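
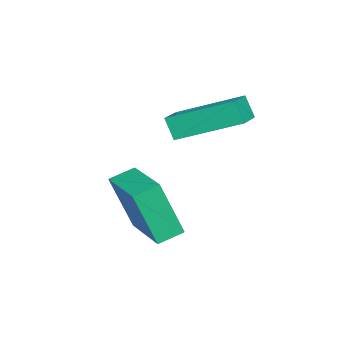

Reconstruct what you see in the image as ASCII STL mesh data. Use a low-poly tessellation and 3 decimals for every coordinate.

solid 
facet normal -0.281 -0.420 0.863
outer loop
vertex 1.166 1.513 0.913
vertex 0.219 1.569 0.632
vertex 1.317 -0.425 0.018
endloop
endfacet
facet normal 0.957 -0.056 0.283
outer loop
vertex 1.541 -0.089 -0.672
vertex 1.166 1.513 0.913
vertex 1.317 -0.425 0.018
endloop
endfacet
facet normal -0.281 -0.420 0.863
outer loop
vertex 1.317 -0.425 0.018
vertex 0.219 1.569 0.632
vertex 0.369 -0.369 -0.263
endloop
endfacet
facet normal 0.070 -0.906 -0.418
outer loop
vertex 0.369 -0.369 -0.263
vertex 1.541 -0.089 -0.672
vertex 1.317 -0.425 0.018
endloop
endfacet
facet normal -0.071 0.906 0.418
outer loop
vertex 1.166 1.513 0.913
vertex 0.443 1.905 -0.058
vertex 0.219 1.569 0.632
endloop
endfacet
facet normal 0.957 -0.057 0.284
outer loop
vertex 1.391 1.849 0.223
vertex 1.166 1.513 0.913
vertex 1.541 -0.089 -0.672
endloop
endfacet
facet normal -0.070 0.906 0.418
outer loop
vertex 1.391 1.849 0.223
vertex 0.443 1.905 -0.058
vertex 1.166 1.513 0.913
endloop
endfacet
facet normal -0.957 0.057 -0.283
outer loop
vertex 0.219 1.569 0.632
vertex 0.443 1.905 -0.058
vertex 0.369 -0.369 -0.263
endloop
endfacet
facet normal 0.070 -0.906 -0.418
outer loop
vertex 0.594 -0.033 -0.953
vertex 1.541 -0.089 -0.672
vertex 0.369 -0.369 -0.263
endloop
endfacet
facet normal -0.957 0.057 -0.284
outer loop
vertex 0.369 -0.369 -0.263
vertex 0.443 1.905 -0.058
vertex 0.594 -0.033 -0.953
endloop
endfacet
facet normal 0.281 0.420 -0.863
outer loop
vertex 0.594 -0.033 -0.953
vertex 1.391 1.849 0.223
vertex 1.541 -0.089 -0.672
endloop
endfacet
facet normal 0.281 0.420 -0.863
outer loop
vertex 0.443 1.905 -0.058
vertex 1.391 1.849 0.223
vertex 0.594 -0.033 -0.953
endloop
endfacet
facet normal -0.762 -0.616 -0.202
outer loop
vertex 2.647 -1.628 -1.844
vertex 2.11 -1.042 -1.606
vertex 2.583 -0.958 -3.642
endloop
endfacet
facet normal 0.647 -0.707 -0.286
outer loop
vertex 3.97 0.162 -3.274
vertex 2.647 -1.628 -1.844
vertex 2.583 -0.958 -3.642
endloop
endfacet
facet normal -0.762 -0.615 -0.202
outer loop
vertex 2.583 -0.958 -3.642
vertex 2.11 -1.042 -1.606
vertex 2.046 -0.371 -3.404
endloop
endfacet
facet normal -0.033 0.349 -0.936
outer loop
vertex 2.046 -0.371 -3.404
vertex 3.97 0.162 -3.274
vertex 2.583 -0.958 -3.642
endloop
endfacet
facet normal 0.034 -0.349 0.936
outer loop
vertex 2.647 -1.628 -1.844
vertex 3.497 0.078 -1.238
vertex 2.11 -1.042 -1.606
endloop
endfacet
facet normal 0.646 -0.707 -0.287
outer loop
vertex 4.034 -0.509 -1.476
vertex 2.647 -1.628 -1.844
vertex 3.97 0.162 -3.274
endloop
endfacet
facet normal 0.033 -0.349 0.936
outer loop
vertex 4.034 -0.509 -1.476
vertex 3.497 0.078 -1.238
vertex 2.647 -1.628 -1.844
endloop
endfacet
facet normal -0.647 0.707 0.287
outer loop
vertex 2.11 -1.042 -1.606
vertex 3.497 0.078 -1.238
vertex 2.046 -0.371 -3.404
endloop
endfacet
facet normal -0.034 0.350 -0.936
outer loop
vertex 3.433 0.748 -3.036
vertex 3.97 0.162 -3.274
vertex 2.046 -0.371 -3.404
endloop
endfacet
facet normal -0.646 0.707 0.286
outer loop
vertex 2.046 -0.371 -3.404
vertex 3.497 0.078 -1.238
vertex 3.433 0.748 -3.036
endloop
endfacet
facet normal 0.762 0.616 0.203
outer loop
vertex 3.433 0.748 -3.036
vertex 4.034 -0.509 -1.476
vertex 3.97 0.162 -3.274
endloop
endfacet
facet normal 0.762 0.615 0.202
outer loop
vertex 3.497 0.078 -1.238
vertex 4.034 -0.509 -1.476
vertex 3.433 0.748 -3.036
endloop
endfacet

endsolid


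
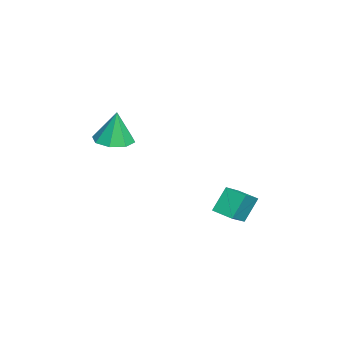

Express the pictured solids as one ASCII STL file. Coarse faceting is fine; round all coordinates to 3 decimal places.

solid 
facet normal -0.008 -0.096 -0.995
outer loop
vertex 0.639 -2.101 0.952
vertex -0.016 -2.685 1.014
vertex 0.032 -1.81 0.929
endloop
endfacet
facet normal 0.388 0.840 0.380
outer loop
vertex 0.639 -2.101 0.952
vertex 0.032 -1.81 0.929
vertex -0.004 -2.535 2.566
endloop
endfacet
facet normal -0.009 -0.096 -0.995
outer loop
vertex 0.032 -1.81 0.929
vertex -0.016 -2.685 1.014
vertex -0.603 -2.031 0.956
endloop
endfacet
facet normal -0.289 0.878 0.382
outer loop
vertex 0.032 -1.81 0.929
vertex -0.603 -2.031 0.956
vertex -0.004 -2.535 2.566
endloop
endfacet
facet normal -0.008 -0.095 -0.995
outer loop
vertex -0.603 -2.031 0.956
vertex -0.016 -2.685 1.014
vertex -0.895 -2.635 1.016
endloop
endfacet
facet normal -0.795 0.427 0.430
outer loop
vertex -0.603 -2.031 0.956
vertex -0.895 -2.635 1.016
vertex -0.004 -2.535 2.566
endloop
endfacet
facet normal -0.008 -0.095 -0.995
outer loop
vertex -0.895 -2.635 1.016
vertex -0.016 -2.685 1.014
vertex -0.672 -3.268 1.075
endloop
endfacet
facet normal -0.833 -0.247 0.495
outer loop
vertex -0.895 -2.635 1.016
vertex -0.672 -3.268 1.075
vertex -0.004 -2.535 2.566
endloop
endfacet
facet normal -0.008 -0.095 -0.995
outer loop
vertex -0.672 -3.268 1.075
vertex -0.016 -2.685 1.014
vertex -0.065 -3.559 1.098
endloop
endfacet
facet normal -0.380 -0.751 0.540
outer loop
vertex -0.672 -3.268 1.075
vertex -0.065 -3.559 1.098
vertex -0.004 -2.535 2.566
endloop
endfacet
facet normal -0.009 -0.095 -0.995
outer loop
vertex -0.065 -3.559 1.098
vertex -0.016 -2.685 1.014
vertex 0.57 -3.338 1.071
endloop
endfacet
facet normal 0.297 -0.789 0.538
outer loop
vertex -0.065 -3.559 1.098
vertex 0.57 -3.338 1.071
vertex -0.004 -2.535 2.566
endloop
endfacet
facet normal -0.009 -0.095 -0.995
outer loop
vertex 0.57 -3.338 1.071
vertex -0.016 -2.685 1.014
vertex 0.862 -2.734 1.011
endloop
endfacet
facet normal 0.803 -0.339 0.490
outer loop
vertex 0.57 -3.338 1.071
vertex 0.862 -2.734 1.011
vertex -0.004 -2.535 2.566
endloop
endfacet
facet normal -0.009 -0.096 -0.995
outer loop
vertex 0.862 -2.734 1.011
vertex -0.016 -2.685 1.014
vertex 0.639 -2.101 0.952
endloop
endfacet
facet normal 0.841 0.336 0.425
outer loop
vertex 0.862 -2.734 1.011
vertex 0.639 -2.101 0.952
vertex -0.004 -2.535 2.566
endloop
endfacet
facet normal -0.407 0.389 0.826
outer loop
vertex -1.618 1.744 -2.341
vertex -1.099 2.609 -2.493
vertex -2.566 2.194 -3.02
endloop
endfacet
facet normal -0.509 -0.847 0.150
outer loop
vertex -2.021 1.671 -4.127
vertex -1.618 1.744 -2.341
vertex -2.566 2.194 -3.02
endloop
endfacet
facet normal -0.407 0.390 0.826
outer loop
vertex -2.566 2.194 -3.02
vertex -1.099 2.609 -2.493
vertex -2.047 3.058 -3.172
endloop
endfacet
facet normal -0.758 0.360 -0.543
outer loop
vertex -2.047 3.058 -3.172
vertex -2.021 1.671 -4.127
vertex -2.566 2.194 -3.02
endloop
endfacet
facet normal 0.759 -0.360 0.543
outer loop
vertex -1.618 1.744 -2.341
vertex -0.554 2.086 -3.6
vertex -1.099 2.609 -2.493
endloop
endfacet
facet normal -0.509 -0.848 0.149
outer loop
vertex -1.073 1.222 -3.448
vertex -1.618 1.744 -2.341
vertex -2.021 1.671 -4.127
endloop
endfacet
facet normal 0.758 -0.360 0.543
outer loop
vertex -1.073 1.222 -3.448
vertex -0.554 2.086 -3.6
vertex -1.618 1.744 -2.341
endloop
endfacet
facet normal 0.509 0.848 -0.150
outer loop
vertex -1.099 2.609 -2.493
vertex -0.554 2.086 -3.6
vertex -2.047 3.058 -3.172
endloop
endfacet
facet normal -0.759 0.360 -0.543
outer loop
vertex -1.502 2.536 -4.279
vertex -2.021 1.671 -4.127
vertex -2.047 3.058 -3.172
endloop
endfacet
facet normal 0.509 0.848 -0.149
outer loop
vertex -2.047 3.058 -3.172
vertex -0.554 2.086 -3.6
vertex -1.502 2.536 -4.279
endloop
endfacet
facet normal 0.407 -0.389 -0.826
outer loop
vertex -1.502 2.536 -4.279
vertex -1.073 1.222 -3.448
vertex -2.021 1.671 -4.127
endloop
endfacet
facet normal 0.407 -0.390 -0.826
outer loop
vertex -0.554 2.086 -3.6
vertex -1.073 1.222 -3.448
vertex -1.502 2.536 -4.279
endloop
endfacet

endsolid


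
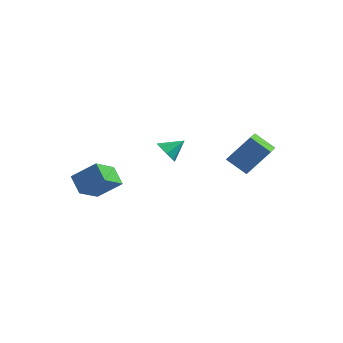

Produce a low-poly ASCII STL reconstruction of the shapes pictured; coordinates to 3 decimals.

solid 
facet normal -0.608 -0.594 -0.526
outer loop
vertex -1.327 2.144 -0.804
vertex -1.886 2.173 -0.191
vertex -1.738 2.624 -0.871
endloop
endfacet
facet normal 0.699 0.532 -0.479
outer loop
vertex -1.327 2.144 -0.804
vertex -1.738 2.624 -0.871
vertex -1.054 2.987 0.531
endloop
endfacet
facet normal -0.607 -0.595 -0.527
outer loop
vertex -1.738 2.624 -0.871
vertex -1.886 2.173 -0.191
vertex -2.236 2.839 -0.54
endloop
endfacet
facet normal 0.182 0.927 -0.329
outer loop
vertex -1.738 2.624 -0.871
vertex -2.236 2.839 -0.54
vertex -1.054 2.987 0.531
endloop
endfacet
facet normal -0.607 -0.595 -0.526
outer loop
vertex -2.236 2.839 -0.54
vertex -1.886 2.173 -0.191
vertex -2.529 2.664 -0.004
endloop
endfacet
facet normal -0.267 0.950 0.164
outer loop
vertex -2.236 2.839 -0.54
vertex -2.529 2.664 -0.004
vertex -1.054 2.987 0.531
endloop
endfacet
facet normal -0.608 -0.595 -0.526
outer loop
vertex -2.529 2.664 -0.004
vertex -1.886 2.173 -0.191
vertex -2.445 2.201 0.423
endloop
endfacet
facet normal -0.387 0.586 0.712
outer loop
vertex -2.529 2.664 -0.004
vertex -2.445 2.201 0.423
vertex -1.054 2.987 0.531
endloop
endfacet
facet normal -0.608 -0.594 -0.527
outer loop
vertex -2.445 2.201 0.423
vertex -1.886 2.173 -0.191
vertex -2.034 1.721 0.49
endloop
endfacet
facet normal -0.105 0.049 0.993
outer loop
vertex -2.445 2.201 0.423
vertex -2.034 1.721 0.49
vertex -1.054 2.987 0.531
endloop
endfacet
facet normal -0.608 -0.594 -0.527
outer loop
vertex -2.034 1.721 0.49
vertex -1.886 2.173 -0.191
vertex -1.537 1.506 0.159
endloop
endfacet
facet normal 0.412 -0.346 0.843
outer loop
vertex -2.034 1.721 0.49
vertex -1.537 1.506 0.159
vertex -1.054 2.987 0.531
endloop
endfacet
facet normal -0.608 -0.594 -0.526
outer loop
vertex -1.537 1.506 0.159
vertex -1.886 2.173 -0.191
vertex -1.244 1.681 -0.377
endloop
endfacet
facet normal 0.861 -0.369 0.350
outer loop
vertex -1.537 1.506 0.159
vertex -1.244 1.681 -0.377
vertex -1.054 2.987 0.531
endloop
endfacet
facet normal -0.608 -0.594 -0.526
outer loop
vertex -1.244 1.681 -0.377
vertex -1.886 2.173 -0.191
vertex -1.327 2.144 -0.804
endloop
endfacet
facet normal 0.980 -0.006 -0.197
outer loop
vertex -1.244 1.681 -0.377
vertex -1.327 2.144 -0.804
vertex -1.054 2.987 0.531
endloop
endfacet
facet normal -0.534 -0.406 -0.742
outer loop
vertex 1.72 2.294 -0.037
vertex 1.377 4.17 -0.816
vertex 2.997 2.174 -0.89
endloop
endfacet
facet normal 0.167 -0.911 0.378
outer loop
vertex 4.123 3.03 0.676
vertex 1.72 2.294 -0.037
vertex 2.997 2.174 -0.89
endloop
endfacet
facet normal -0.534 -0.406 -0.742
outer loop
vertex 2.997 2.174 -0.89
vertex 1.377 4.17 -0.816
vertex 2.653 4.05 -1.668
endloop
endfacet
facet normal 0.829 -0.078 -0.554
outer loop
vertex 2.653 4.05 -1.668
vertex 4.123 3.03 0.676
vertex 2.997 2.174 -0.89
endloop
endfacet
facet normal -0.829 0.078 0.553
outer loop
vertex 1.72 2.294 -0.037
vertex 2.503 5.026 0.75
vertex 1.377 4.17 -0.816
endloop
endfacet
facet normal 0.167 -0.911 0.378
outer loop
vertex 2.847 3.15 1.528
vertex 1.72 2.294 -0.037
vertex 4.123 3.03 0.676
endloop
endfacet
facet normal -0.829 0.078 0.554
outer loop
vertex 2.847 3.15 1.528
vertex 2.503 5.026 0.75
vertex 1.72 2.294 -0.037
endloop
endfacet
facet normal -0.167 0.911 -0.378
outer loop
vertex 1.377 4.17 -0.816
vertex 2.503 5.026 0.75
vertex 2.653 4.05 -1.668
endloop
endfacet
facet normal 0.829 -0.078 -0.554
outer loop
vertex 3.78 4.906 -0.103
vertex 4.123 3.03 0.676
vertex 2.653 4.05 -1.668
endloop
endfacet
facet normal -0.167 0.911 -0.378
outer loop
vertex 2.653 4.05 -1.668
vertex 2.503 5.026 0.75
vertex 3.78 4.906 -0.103
endloop
endfacet
facet normal 0.534 0.406 0.742
outer loop
vertex 3.78 4.906 -0.103
vertex 2.847 3.15 1.528
vertex 4.123 3.03 0.676
endloop
endfacet
facet normal 0.534 0.406 0.742
outer loop
vertex 2.503 5.026 0.75
vertex 2.847 3.15 1.528
vertex 3.78 4.906 -0.103
endloop
endfacet
facet normal -0.751 -0.239 -0.616
outer loop
vertex -4.441 -4.228 -0.355
vertex -5.27 -3.479 0.366
vertex -4.028 -2.725 -1.442
endloop
endfacet
facet normal 0.623 -0.564 -0.543
outer loop
vertex -2.69 -2.301 -0.346
vertex -4.441 -4.228 -0.355
vertex -4.028 -2.725 -1.442
endloop
endfacet
facet normal -0.752 -0.238 -0.615
outer loop
vertex -4.028 -2.725 -1.442
vertex -5.27 -3.479 0.366
vertex -4.856 -1.976 -0.72
endloop
endfacet
facet normal 0.217 0.791 -0.572
outer loop
vertex -4.856 -1.976 -0.72
vertex -2.69 -2.301 -0.346
vertex -4.028 -2.725 -1.442
endloop
endfacet
facet normal -0.218 -0.791 0.572
outer loop
vertex -4.441 -4.228 -0.355
vertex -3.932 -3.055 1.462
vertex -5.27 -3.479 0.366
endloop
endfacet
facet normal 0.623 -0.564 -0.542
outer loop
vertex -3.104 -3.804 0.74
vertex -4.441 -4.228 -0.355
vertex -2.69 -2.301 -0.346
endloop
endfacet
facet normal -0.217 -0.791 0.572
outer loop
vertex -3.104 -3.804 0.74
vertex -3.932 -3.055 1.462
vertex -4.441 -4.228 -0.355
endloop
endfacet
facet normal -0.623 0.564 0.542
outer loop
vertex -5.27 -3.479 0.366
vertex -3.932 -3.055 1.462
vertex -4.856 -1.976 -0.72
endloop
endfacet
facet normal 0.217 0.791 -0.572
outer loop
vertex -3.519 -1.552 0.375
vertex -2.69 -2.301 -0.346
vertex -4.856 -1.976 -0.72
endloop
endfacet
facet normal -0.623 0.564 0.542
outer loop
vertex -4.856 -1.976 -0.72
vertex -3.932 -3.055 1.462
vertex -3.519 -1.552 0.375
endloop
endfacet
facet normal 0.751 0.238 0.616
outer loop
vertex -3.519 -1.552 0.375
vertex -3.104 -3.804 0.74
vertex -2.69 -2.301 -0.346
endloop
endfacet
facet normal 0.752 0.238 0.615
outer loop
vertex -3.932 -3.055 1.462
vertex -3.104 -3.804 0.74
vertex -3.519 -1.552 0.375
endloop
endfacet

endsolid


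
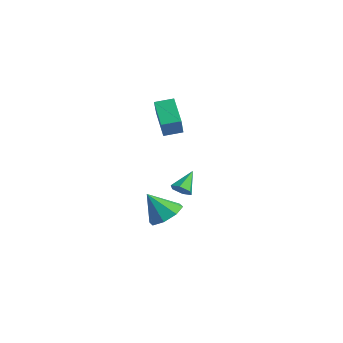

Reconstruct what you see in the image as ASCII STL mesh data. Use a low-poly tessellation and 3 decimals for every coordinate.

solid 
facet normal 0.476 0.349 -0.807
outer loop
vertex 1.396 -0.262 -4.252
vertex 0.644 0.52 -4.358
vertex 1.596 0.432 -3.834
endloop
endfacet
facet normal 0.501 -0.548 0.670
outer loop
vertex 1.396 -0.262 -4.252
vertex 1.596 0.432 -3.834
vertex -0.204 -0.1 -2.922
endloop
endfacet
facet normal 0.477 0.348 -0.807
outer loop
vertex 1.596 0.432 -3.834
vertex 0.644 0.52 -4.358
vertex 1.238 1.178 -3.724
endloop
endfacet
facet normal 0.433 0.075 0.898
outer loop
vertex 1.596 0.432 -3.834
vertex 1.238 1.178 -3.724
vertex -0.204 -0.1 -2.922
endloop
endfacet
facet normal 0.477 0.348 -0.807
outer loop
vertex 1.238 1.178 -3.724
vertex 0.644 0.52 -4.358
vertex 0.533 1.538 -3.985
endloop
endfacet
facet normal -0.026 0.552 0.833
outer loop
vertex 1.238 1.178 -3.724
vertex 0.533 1.538 -3.985
vertex -0.204 -0.1 -2.922
endloop
endfacet
facet normal 0.477 0.348 -0.807
outer loop
vertex 0.533 1.538 -3.985
vertex 0.644 0.52 -4.358
vertex -0.108 1.302 -4.465
endloop
endfacet
facet normal -0.607 0.606 0.513
outer loop
vertex 0.533 1.538 -3.985
vertex -0.108 1.302 -4.465
vertex -0.204 -0.1 -2.922
endloop
endfacet
facet normal 0.477 0.349 -0.806
outer loop
vertex -0.108 1.302 -4.465
vertex 0.644 0.52 -4.358
vertex -0.307 0.608 -4.883
endloop
endfacet
facet normal -0.971 0.203 0.124
outer loop
vertex -0.108 1.302 -4.465
vertex -0.307 0.608 -4.883
vertex -0.204 -0.1 -2.922
endloop
endfacet
facet normal 0.478 0.348 -0.807
outer loop
vertex -0.307 0.608 -4.883
vertex 0.644 0.52 -4.358
vertex 0.05 -0.138 -4.993
endloop
endfacet
facet normal -0.903 -0.417 -0.103
outer loop
vertex -0.307 0.608 -4.883
vertex 0.05 -0.138 -4.993
vertex -0.204 -0.1 -2.922
endloop
endfacet
facet normal 0.476 0.349 -0.807
outer loop
vertex 0.05 -0.138 -4.993
vertex 0.644 0.52 -4.358
vertex 0.756 -0.498 -4.732
endloop
endfacet
facet normal -0.443 -0.896 -0.038
outer loop
vertex 0.05 -0.138 -4.993
vertex 0.756 -0.498 -4.732
vertex -0.204 -0.1 -2.922
endloop
endfacet
facet normal 0.477 0.349 -0.807
outer loop
vertex 0.756 -0.498 -4.732
vertex 0.644 0.52 -4.358
vertex 1.396 -0.262 -4.252
endloop
endfacet
facet normal 0.138 -0.949 0.282
outer loop
vertex 0.756 -0.498 -4.732
vertex 1.396 -0.262 -4.252
vertex -0.204 -0.1 -2.922
endloop
endfacet
facet normal -0.368 0.399 -0.840
outer loop
vertex -1.175 1.367 2.284
vertex -0.625 2.266 2.47
vertex 0.182 0.724 1.385
endloop
endfacet
facet normal -0.513 -0.840 -0.174
outer loop
vertex 0.745 0.114 2.67
vertex -1.175 1.367 2.284
vertex 0.182 0.724 1.385
endloop
endfacet
facet normal -0.368 0.399 -0.840
outer loop
vertex 0.182 0.724 1.385
vertex -0.625 2.266 2.47
vertex 0.731 1.623 1.571
endloop
endfacet
facet normal 0.775 -0.367 -0.514
outer loop
vertex 0.731 1.623 1.571
vertex 0.745 0.114 2.67
vertex 0.182 0.724 1.385
endloop
endfacet
facet normal -0.775 0.368 0.514
outer loop
vertex -1.175 1.367 2.284
vertex -0.062 1.656 3.755
vertex -0.625 2.266 2.47
endloop
endfacet
facet normal -0.514 -0.840 -0.174
outer loop
vertex -0.611 0.757 3.569
vertex -1.175 1.367 2.284
vertex 0.745 0.114 2.67
endloop
endfacet
facet normal -0.775 0.367 0.514
outer loop
vertex -0.611 0.757 3.569
vertex -0.062 1.656 3.755
vertex -1.175 1.367 2.284
endloop
endfacet
facet normal 0.514 0.840 0.174
outer loop
vertex -0.625 2.266 2.47
vertex -0.062 1.656 3.755
vertex 0.731 1.623 1.571
endloop
endfacet
facet normal 0.775 -0.368 -0.515
outer loop
vertex 1.295 1.013 2.856
vertex 0.745 0.114 2.67
vertex 0.731 1.623 1.571
endloop
endfacet
facet normal 0.513 0.840 0.174
outer loop
vertex 0.731 1.623 1.571
vertex -0.062 1.656 3.755
vertex 1.295 1.013 2.856
endloop
endfacet
facet normal 0.368 -0.399 0.840
outer loop
vertex 1.295 1.013 2.856
vertex -0.611 0.757 3.569
vertex 0.745 0.114 2.67
endloop
endfacet
facet normal 0.368 -0.398 0.840
outer loop
vertex -0.062 1.656 3.755
vertex -0.611 0.757 3.569
vertex 1.295 1.013 2.856
endloop
endfacet
facet normal 0.263 -0.768 -0.584
outer loop
vertex 2.946 -0.493 -0.719
vertex 2.71 -0.193 -1.22
vertex 3.313 -0.109 -1.059
endloop
endfacet
facet normal 0.626 0.088 0.775
outer loop
vertex 2.946 -0.493 -0.719
vertex 3.313 -0.109 -1.059
vertex 2.33 0.913 -0.38
endloop
endfacet
facet normal 0.263 -0.768 -0.584
outer loop
vertex 3.313 -0.109 -1.059
vertex 2.71 -0.193 -1.22
vertex 3.076 0.191 -1.56
endloop
endfacet
facet normal 0.737 0.673 0.054
outer loop
vertex 3.313 -0.109 -1.059
vertex 3.076 0.191 -1.56
vertex 2.33 0.913 -0.38
endloop
endfacet
facet normal 0.264 -0.768 -0.583
outer loop
vertex 3.076 0.191 -1.56
vertex 2.71 -0.193 -1.22
vertex 2.473 0.106 -1.721
endloop
endfacet
facet normal 0.016 0.857 -0.514
outer loop
vertex 3.076 0.191 -1.56
vertex 2.473 0.106 -1.721
vertex 2.33 0.913 -0.38
endloop
endfacet
facet normal 0.264 -0.768 -0.583
outer loop
vertex 2.473 0.106 -1.721
vertex 2.71 -0.193 -1.22
vertex 2.107 -0.277 -1.382
endloop
endfacet
facet normal -0.813 0.457 -0.362
outer loop
vertex 2.473 0.106 -1.721
vertex 2.107 -0.277 -1.382
vertex 2.33 0.913 -0.38
endloop
endfacet
facet normal 0.264 -0.768 -0.583
outer loop
vertex 2.107 -0.277 -1.382
vertex 2.71 -0.193 -1.22
vertex 2.343 -0.577 -0.88
endloop
endfacet
facet normal -0.925 -0.128 0.358
outer loop
vertex 2.107 -0.277 -1.382
vertex 2.343 -0.577 -0.88
vertex 2.33 0.913 -0.38
endloop
endfacet
facet normal 0.263 -0.768 -0.584
outer loop
vertex 2.343 -0.577 -0.88
vertex 2.71 -0.193 -1.22
vertex 2.946 -0.493 -0.719
endloop
endfacet
facet normal -0.204 -0.313 0.928
outer loop
vertex 2.343 -0.577 -0.88
vertex 2.946 -0.493 -0.719
vertex 2.33 0.913 -0.38
endloop
endfacet

endsolid


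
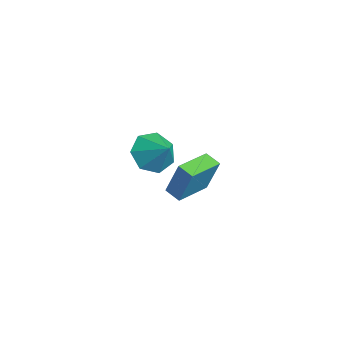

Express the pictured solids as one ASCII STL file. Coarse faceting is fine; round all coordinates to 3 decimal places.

solid 
facet normal -0.740 -0.281 -0.611
outer loop
vertex 3.937 -1.769 2.53
vertex 3.263 -1.823 3.372
vertex 3.472 -0.98 2.73
endloop
endfacet
facet normal 0.799 0.539 -0.268
outer loop
vertex 3.937 -1.769 2.53
vertex 3.472 -0.98 2.73
vertex 4.277 -1.437 4.208
endloop
endfacet
facet normal -0.740 -0.282 -0.611
outer loop
vertex 3.472 -0.98 2.73
vertex 3.263 -1.823 3.372
vertex 2.85 -0.826 3.413
endloop
endfacet
facet normal 0.343 0.934 0.102
outer loop
vertex 3.472 -0.98 2.73
vertex 2.85 -0.826 3.413
vertex 4.277 -1.437 4.208
endloop
endfacet
facet normal -0.740 -0.281 -0.611
outer loop
vertex 2.85 -0.826 3.413
vertex 3.263 -1.823 3.372
vertex 2.538 -1.422 4.065
endloop
endfacet
facet normal -0.048 0.749 0.661
outer loop
vertex 2.85 -0.826 3.413
vertex 2.538 -1.422 4.065
vertex 4.277 -1.437 4.208
endloop
endfacet
facet normal -0.740 -0.282 -0.611
outer loop
vertex 2.538 -1.422 4.065
vertex 3.263 -1.823 3.372
vertex 2.773 -2.32 4.195
endloop
endfacet
facet normal -0.080 0.122 0.989
outer loop
vertex 2.538 -1.422 4.065
vertex 2.773 -2.32 4.195
vertex 4.277 -1.437 4.208
endloop
endfacet
facet normal -0.740 -0.281 -0.611
outer loop
vertex 2.773 -2.32 4.195
vertex 3.263 -1.823 3.372
vertex 3.376 -2.844 3.705
endloop
endfacet
facet normal 0.270 -0.473 0.839
outer loop
vertex 2.773 -2.32 4.195
vertex 3.376 -2.844 3.705
vertex 4.277 -1.437 4.208
endloop
endfacet
facet normal -0.740 -0.281 -0.611
outer loop
vertex 3.376 -2.844 3.705
vertex 3.263 -1.823 3.372
vertex 3.894 -2.598 2.964
endloop
endfacet
facet normal 0.741 -0.590 0.322
outer loop
vertex 3.376 -2.844 3.705
vertex 3.894 -2.598 2.964
vertex 4.277 -1.437 4.208
endloop
endfacet
facet normal -0.740 -0.281 -0.611
outer loop
vertex 3.894 -2.598 2.964
vertex 3.263 -1.823 3.372
vertex 3.937 -1.769 2.53
endloop
endfacet
facet normal 0.975 -0.140 -0.170
outer loop
vertex 3.894 -2.598 2.964
vertex 3.937 -1.769 2.53
vertex 4.277 -1.437 4.208
endloop
endfacet
facet normal -0.509 0.857 -0.077
outer loop
vertex -1.834 2.292 -0.937
vertex -1.099 2.702 -1.228
vertex -2.323 1.832 -2.821
endloop
endfacet
facet normal -0.825 -0.461 0.327
outer loop
vertex -1.341 0.178 -2.672
vertex -1.834 2.292 -0.937
vertex -2.323 1.832 -2.821
endloop
endfacet
facet normal -0.509 0.857 -0.077
outer loop
vertex -2.323 1.832 -2.821
vertex -1.099 2.702 -1.228
vertex -1.589 2.242 -3.112
endloop
endfacet
facet normal -0.245 -0.230 -0.942
outer loop
vertex -1.589 2.242 -3.112
vertex -1.341 0.178 -2.672
vertex -2.323 1.832 -2.821
endloop
endfacet
facet normal 0.245 0.230 0.942
outer loop
vertex -1.834 2.292 -0.937
vertex -0.117 1.048 -1.079
vertex -1.099 2.702 -1.228
endloop
endfacet
facet normal -0.825 -0.461 0.327
outer loop
vertex -0.851 0.638 -0.788
vertex -1.834 2.292 -0.937
vertex -1.341 0.178 -2.672
endloop
endfacet
facet normal 0.245 0.230 0.942
outer loop
vertex -0.851 0.638 -0.788
vertex -0.117 1.048 -1.079
vertex -1.834 2.292 -0.937
endloop
endfacet
facet normal 0.825 0.460 -0.327
outer loop
vertex -1.099 2.702 -1.228
vertex -0.117 1.048 -1.079
vertex -1.589 2.242 -3.112
endloop
endfacet
facet normal -0.245 -0.230 -0.942
outer loop
vertex -0.606 0.588 -2.963
vertex -1.341 0.178 -2.672
vertex -1.589 2.242 -3.112
endloop
endfacet
facet normal 0.825 0.461 -0.327
outer loop
vertex -1.589 2.242 -3.112
vertex -0.117 1.048 -1.079
vertex -0.606 0.588 -2.963
endloop
endfacet
facet normal 0.509 -0.857 0.077
outer loop
vertex -0.606 0.588 -2.963
vertex -0.851 0.638 -0.788
vertex -1.341 0.178 -2.672
endloop
endfacet
facet normal 0.509 -0.857 0.077
outer loop
vertex -0.117 1.048 -1.079
vertex -0.851 0.638 -0.788
vertex -0.606 0.588 -2.963
endloop
endfacet

endsolid


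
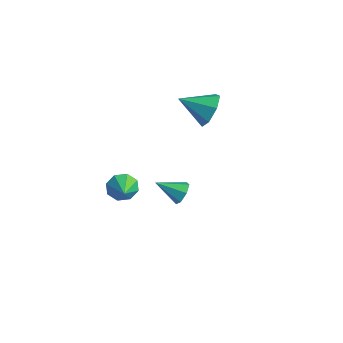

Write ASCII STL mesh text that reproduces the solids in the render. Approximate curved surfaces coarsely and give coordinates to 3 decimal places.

solid 
facet normal 0.633 0.643 -0.432
outer loop
vertex 1.241 4.219 2.418
vertex 0.631 4.378 1.762
vertex 0.735 4.81 2.556
endloop
endfacet
facet normal 0.083 -0.159 0.984
outer loop
vertex 1.241 4.219 2.418
vertex 0.735 4.81 2.556
vertex -0.331 3.402 2.418
endloop
endfacet
facet normal 0.633 0.642 -0.432
outer loop
vertex 0.735 4.81 2.556
vertex 0.631 4.378 1.762
vertex 0.151 5.076 2.096
endloop
endfacet
facet normal -0.502 0.301 0.811
outer loop
vertex 0.735 4.81 2.556
vertex 0.151 5.076 2.096
vertex -0.331 3.402 2.418
endloop
endfacet
facet normal 0.633 0.642 -0.433
outer loop
vertex 0.151 5.076 2.096
vertex 0.631 4.378 1.762
vertex -0.072 4.816 1.384
endloop
endfacet
facet normal -0.935 0.304 0.182
outer loop
vertex 0.151 5.076 2.096
vertex -0.072 4.816 1.384
vertex -0.331 3.402 2.418
endloop
endfacet
facet normal 0.633 0.643 -0.431
outer loop
vertex -0.072 4.816 1.384
vertex 0.631 4.378 1.762
vertex 0.235 4.227 0.956
endloop
endfacet
facet normal -0.890 -0.151 -0.430
outer loop
vertex -0.072 4.816 1.384
vertex 0.235 4.227 0.956
vertex -0.331 3.402 2.418
endloop
endfacet
facet normal 0.633 0.643 -0.431
outer loop
vertex 0.235 4.227 0.956
vertex 0.631 4.378 1.762
vertex 0.84 3.752 1.136
endloop
endfacet
facet normal -0.400 -0.723 -0.563
outer loop
vertex 0.235 4.227 0.956
vertex 0.84 3.752 1.136
vertex -0.331 3.402 2.418
endloop
endfacet
facet normal 0.632 0.643 -0.432
outer loop
vertex 0.84 3.752 1.136
vertex 0.631 4.378 1.762
vertex 1.287 3.749 1.786
endloop
endfacet
facet normal 0.164 -0.979 -0.117
outer loop
vertex 0.84 3.752 1.136
vertex 1.287 3.749 1.786
vertex -0.331 3.402 2.418
endloop
endfacet
facet normal 0.632 0.643 -0.432
outer loop
vertex 1.287 3.749 1.786
vertex 0.631 4.378 1.762
vertex 1.241 4.219 2.418
endloop
endfacet
facet normal 0.379 -0.729 0.570
outer loop
vertex 1.287 3.749 1.786
vertex 1.241 4.219 2.418
vertex -0.331 3.402 2.418
endloop
endfacet
facet normal 0.631 0.616 -0.471
outer loop
vertex 3.765 0.514 0.839
vertex 3.357 0.629 0.443
vertex 3.463 0.903 0.943
endloop
endfacet
facet normal 0.213 -0.095 0.973
outer loop
vertex 3.765 0.514 0.839
vertex 3.463 0.903 0.943
vertex 2.563 -0.149 1.037
endloop
endfacet
facet normal 0.630 0.617 -0.472
outer loop
vertex 3.463 0.903 0.943
vertex 3.357 0.629 0.443
vertex 3.081 1.085 0.671
endloop
endfacet
facet normal -0.392 0.409 0.824
outer loop
vertex 3.463 0.903 0.943
vertex 3.081 1.085 0.671
vertex 2.563 -0.149 1.037
endloop
endfacet
facet normal 0.631 0.617 -0.471
outer loop
vertex 3.081 1.085 0.671
vertex 3.357 0.629 0.443
vertex 2.907 0.924 0.227
endloop
endfacet
facet normal -0.884 0.428 0.191
outer loop
vertex 3.081 1.085 0.671
vertex 2.907 0.924 0.227
vertex 2.563 -0.149 1.037
endloop
endfacet
facet normal 0.631 0.616 -0.472
outer loop
vertex 2.907 0.924 0.227
vertex 3.357 0.629 0.443
vertex 3.072 0.54 -0.054
endloop
endfacet
facet normal -0.891 -0.054 -0.450
outer loop
vertex 2.907 0.924 0.227
vertex 3.072 0.54 -0.054
vertex 2.563 -0.149 1.037
endloop
endfacet
facet normal 0.630 0.617 -0.472
outer loop
vertex 3.072 0.54 -0.054
vertex 3.357 0.629 0.443
vertex 3.452 0.223 0.039
endloop
endfacet
facet normal -0.410 -0.672 -0.616
outer loop
vertex 3.072 0.54 -0.054
vertex 3.452 0.223 0.039
vertex 2.563 -0.149 1.037
endloop
endfacet
facet normal 0.630 0.617 -0.472
outer loop
vertex 3.452 0.223 0.039
vertex 3.357 0.629 0.443
vertex 3.76 0.212 0.436
endloop
endfacet
facet normal 0.199 -0.963 -0.181
outer loop
vertex 3.452 0.223 0.039
vertex 3.76 0.212 0.436
vertex 2.563 -0.149 1.037
endloop
endfacet
facet normal 0.631 0.617 -0.470
outer loop
vertex 3.76 0.212 0.436
vertex 3.357 0.629 0.443
vertex 3.765 0.514 0.839
endloop
endfacet
facet normal 0.476 -0.707 0.524
outer loop
vertex 3.76 0.212 0.436
vertex 3.765 0.514 0.839
vertex 2.563 -0.149 1.037
endloop
endfacet
facet normal -0.758 0.474 -0.449
outer loop
vertex -1.503 1.642 -4.568
vertex -1.93 1.534 -3.961
vertex -1.459 2.071 -4.189
endloop
endfacet
facet normal 0.961 0.122 -0.249
outer loop
vertex -1.503 1.642 -4.568
vertex -1.459 2.071 -4.189
vertex -1.15 1.046 -3.499
endloop
endfacet
facet normal -0.757 0.473 -0.450
outer loop
vertex -1.459 2.071 -4.189
vertex -1.93 1.534 -3.961
vertex -1.691 2.186 -3.677
endloop
endfacet
facet normal 0.848 0.447 0.284
outer loop
vertex -1.459 2.071 -4.189
vertex -1.691 2.186 -3.677
vertex -1.15 1.046 -3.499
endloop
endfacet
facet normal -0.758 0.473 -0.449
outer loop
vertex -1.691 2.186 -3.677
vertex -1.93 1.534 -3.961
vertex -2.063 1.918 -3.331
endloop
endfacet
facet normal 0.486 0.355 0.798
outer loop
vertex -1.691 2.186 -3.677
vertex -2.063 1.918 -3.331
vertex -1.15 1.046 -3.499
endloop
endfacet
facet normal -0.758 0.474 -0.449
outer loop
vertex -2.063 1.918 -3.331
vertex -1.93 1.534 -3.961
vertex -2.357 1.426 -3.354
endloop
endfacet
facet normal 0.088 -0.099 0.991
outer loop
vertex -2.063 1.918 -3.331
vertex -2.357 1.426 -3.354
vertex -1.15 1.046 -3.499
endloop
endfacet
facet normal -0.758 0.474 -0.449
outer loop
vertex -2.357 1.426 -3.354
vertex -1.93 1.534 -3.961
vertex -2.401 0.997 -3.733
endloop
endfacet
facet normal -0.115 -0.651 0.750
outer loop
vertex -2.357 1.426 -3.354
vertex -2.401 0.997 -3.733
vertex -1.15 1.046 -3.499
endloop
endfacet
facet normal -0.757 0.473 -0.450
outer loop
vertex -2.401 0.997 -3.733
vertex -1.93 1.534 -3.961
vertex -2.169 0.882 -4.245
endloop
endfacet
facet normal -0.003 -0.976 0.218
outer loop
vertex -2.401 0.997 -3.733
vertex -2.169 0.882 -4.245
vertex -1.15 1.046 -3.499
endloop
endfacet
facet normal -0.758 0.473 -0.449
outer loop
vertex -2.169 0.882 -4.245
vertex -1.93 1.534 -3.961
vertex -1.797 1.149 -4.591
endloop
endfacet
facet normal 0.359 -0.885 -0.296
outer loop
vertex -2.169 0.882 -4.245
vertex -1.797 1.149 -4.591
vertex -1.15 1.046 -3.499
endloop
endfacet
facet normal -0.758 0.473 -0.449
outer loop
vertex -1.797 1.149 -4.591
vertex -1.93 1.534 -3.961
vertex -1.503 1.642 -4.568
endloop
endfacet
facet normal 0.759 -0.430 -0.490
outer loop
vertex -1.797 1.149 -4.591
vertex -1.503 1.642 -4.568
vertex -1.15 1.046 -3.499
endloop
endfacet

endsolid


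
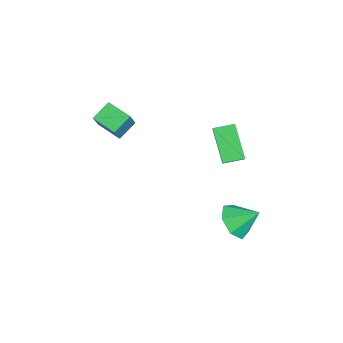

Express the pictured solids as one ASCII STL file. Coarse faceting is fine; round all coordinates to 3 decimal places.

solid 
facet normal -0.191 -0.769 -0.611
outer loop
vertex 3.288 2.239 -3.447
vertex 2.815 2.926 -4.164
vertex 3.869 2.617 -4.104
endloop
endfacet
facet normal 0.749 -0.001 0.662
outer loop
vertex 3.288 2.239 -3.447
vertex 3.869 2.617 -4.104
vertex 3.105 4.094 -3.236
endloop
endfacet
facet normal -0.190 -0.768 -0.611
outer loop
vertex 3.869 2.617 -4.104
vertex 2.815 2.926 -4.164
vertex 3.657 3.228 -4.806
endloop
endfacet
facet normal 0.905 0.416 0.089
outer loop
vertex 3.869 2.617 -4.104
vertex 3.657 3.228 -4.806
vertex 3.105 4.094 -3.236
endloop
endfacet
facet normal -0.190 -0.769 -0.611
outer loop
vertex 3.657 3.228 -4.806
vertex 2.815 2.926 -4.164
vertex 2.811 3.611 -5.025
endloop
endfacet
facet normal 0.457 0.837 -0.301
outer loop
vertex 3.657 3.228 -4.806
vertex 2.811 3.611 -5.025
vertex 3.105 4.094 -3.236
endloop
endfacet
facet normal -0.190 -0.769 -0.611
outer loop
vertex 2.811 3.611 -5.025
vertex 2.815 2.926 -4.164
vertex 1.968 3.479 -4.596
endloop
endfacet
facet normal -0.256 0.943 -0.213
outer loop
vertex 2.811 3.611 -5.025
vertex 1.968 3.479 -4.596
vertex 3.105 4.094 -3.236
endloop
endfacet
facet normal -0.190 -0.768 -0.611
outer loop
vertex 1.968 3.479 -4.596
vertex 2.815 2.926 -4.164
vertex 1.764 2.93 -3.842
endloop
endfacet
facet normal -0.699 0.655 0.288
outer loop
vertex 1.968 3.479 -4.596
vertex 1.764 2.93 -3.842
vertex 3.105 4.094 -3.236
endloop
endfacet
facet normal -0.190 -0.768 -0.611
outer loop
vertex 1.764 2.93 -3.842
vertex 2.815 2.926 -4.164
vertex 2.351 2.378 -3.331
endloop
endfacet
facet normal -0.537 0.190 0.822
outer loop
vertex 1.764 2.93 -3.842
vertex 2.351 2.378 -3.331
vertex 3.105 4.094 -3.236
endloop
endfacet
facet normal -0.190 -0.768 -0.611
outer loop
vertex 2.351 2.378 -3.331
vertex 2.815 2.926 -4.164
vertex 3.288 2.239 -3.447
endloop
endfacet
facet normal 0.107 -0.102 0.989
outer loop
vertex 2.351 2.378 -3.331
vertex 3.288 2.239 -3.447
vertex 3.105 4.094 -3.236
endloop
endfacet
facet normal -0.691 -0.192 0.697
outer loop
vertex 0.809 1.928 1.425
vertex 0.693 3.017 1.61
vertex 0.23 1.963 0.86
endloop
endfacet
facet normal 0.104 -0.980 -0.167
outer loop
vertex 1.667 2.363 -0.59
vertex 0.809 1.928 1.425
vertex 0.23 1.963 0.86
endloop
endfacet
facet normal -0.691 -0.192 0.697
outer loop
vertex 0.23 1.963 0.86
vertex 0.693 3.017 1.61
vertex 0.114 3.051 1.045
endloop
endfacet
facet normal -0.715 0.042 -0.697
outer loop
vertex 0.114 3.051 1.045
vertex 1.667 2.363 -0.59
vertex 0.23 1.963 0.86
endloop
endfacet
facet normal 0.715 -0.042 0.697
outer loop
vertex 0.809 1.928 1.425
vertex 2.13 3.417 0.16
vertex 0.693 3.017 1.61
endloop
endfacet
facet normal 0.105 -0.980 -0.167
outer loop
vertex 2.246 2.329 -0.025
vertex 0.809 1.928 1.425
vertex 1.667 2.363 -0.59
endloop
endfacet
facet normal 0.715 -0.042 0.697
outer loop
vertex 2.246 2.329 -0.025
vertex 2.13 3.417 0.16
vertex 0.809 1.928 1.425
endloop
endfacet
facet normal -0.105 0.980 0.167
outer loop
vertex 0.693 3.017 1.61
vertex 2.13 3.417 0.16
vertex 0.114 3.051 1.045
endloop
endfacet
facet normal -0.715 0.042 -0.697
outer loop
vertex 1.551 3.452 -0.405
vertex 1.667 2.363 -0.59
vertex 0.114 3.051 1.045
endloop
endfacet
facet normal -0.104 0.980 0.168
outer loop
vertex 0.114 3.051 1.045
vertex 2.13 3.417 0.16
vertex 1.551 3.452 -0.405
endloop
endfacet
facet normal 0.691 0.192 -0.697
outer loop
vertex 1.551 3.452 -0.405
vertex 2.246 2.329 -0.025
vertex 1.667 2.363 -0.59
endloop
endfacet
facet normal 0.691 0.192 -0.697
outer loop
vertex 2.13 3.417 0.16
vertex 2.246 2.329 -0.025
vertex 1.551 3.452 -0.405
endloop
endfacet
facet normal -0.611 0.136 -0.780
outer loop
vertex -0.261 -3.63 1.038
vertex -0.903 -2.844 1.677
vertex 0.539 -2.612 0.589
endloop
endfacet
facet normal 0.535 -0.656 -0.533
outer loop
vertex 1.723 -2.876 2.103
vertex -0.261 -3.63 1.038
vertex 0.539 -2.612 0.589
endloop
endfacet
facet normal -0.611 0.136 -0.780
outer loop
vertex 0.539 -2.612 0.589
vertex -0.903 -2.844 1.677
vertex -0.104 -1.826 1.229
endloop
endfacet
facet normal 0.584 0.743 -0.327
outer loop
vertex -0.104 -1.826 1.229
vertex 1.723 -2.876 2.103
vertex 0.539 -2.612 0.589
endloop
endfacet
facet normal -0.584 -0.743 0.327
outer loop
vertex -0.261 -3.63 1.038
vertex 0.281 -3.108 3.191
vertex -0.903 -2.844 1.677
endloop
endfacet
facet normal 0.535 -0.655 -0.533
outer loop
vertex 0.924 -3.894 2.551
vertex -0.261 -3.63 1.038
vertex 1.723 -2.876 2.103
endloop
endfacet
facet normal -0.583 -0.744 0.327
outer loop
vertex 0.924 -3.894 2.551
vertex 0.281 -3.108 3.191
vertex -0.261 -3.63 1.038
endloop
endfacet
facet normal -0.536 0.655 0.533
outer loop
vertex -0.903 -2.844 1.677
vertex 0.281 -3.108 3.191
vertex -0.104 -1.826 1.229
endloop
endfacet
facet normal 0.584 0.743 -0.328
outer loop
vertex 1.081 -2.09 2.742
vertex 1.723 -2.876 2.103
vertex -0.104 -1.826 1.229
endloop
endfacet
facet normal -0.535 0.655 0.533
outer loop
vertex -0.104 -1.826 1.229
vertex 0.281 -3.108 3.191
vertex 1.081 -2.09 2.742
endloop
endfacet
facet normal 0.610 -0.136 0.780
outer loop
vertex 1.081 -2.09 2.742
vertex 0.924 -3.894 2.551
vertex 1.723 -2.876 2.103
endloop
endfacet
facet normal 0.611 -0.136 0.780
outer loop
vertex 0.281 -3.108 3.191
vertex 0.924 -3.894 2.551
vertex 1.081 -2.09 2.742
endloop
endfacet

endsolid


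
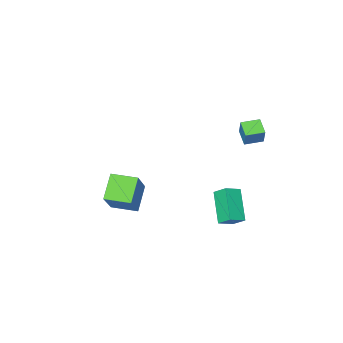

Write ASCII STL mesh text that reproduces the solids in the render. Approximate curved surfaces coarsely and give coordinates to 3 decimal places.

solid 
facet normal -0.946 0.316 0.076
outer loop
vertex -4.098 3.931 4.406
vertex -3.885 4.656 4.04
vertex -4.297 3.546 3.527
endloop
endfacet
facet normal -0.254 -0.863 0.436
outer loop
vertex -3.455 3.264 3.46
vertex -4.098 3.931 4.406
vertex -4.297 3.546 3.527
endloop
endfacet
facet normal -0.946 0.317 0.074
outer loop
vertex -4.297 3.546 3.527
vertex -3.885 4.656 4.04
vertex -4.083 4.271 3.161
endloop
endfacet
facet normal -0.203 -0.393 -0.897
outer loop
vertex -4.083 4.271 3.161
vertex -3.455 3.264 3.46
vertex -4.297 3.546 3.527
endloop
endfacet
facet normal 0.203 0.393 0.897
outer loop
vertex -4.098 3.931 4.406
vertex -3.043 4.374 3.973
vertex -3.885 4.656 4.04
endloop
endfacet
facet normal -0.255 -0.863 0.436
outer loop
vertex -3.257 3.649 4.339
vertex -4.098 3.931 4.406
vertex -3.455 3.264 3.46
endloop
endfacet
facet normal 0.203 0.393 0.897
outer loop
vertex -3.257 3.649 4.339
vertex -3.043 4.374 3.973
vertex -4.098 3.931 4.406
endloop
endfacet
facet normal 0.255 0.863 -0.436
outer loop
vertex -3.885 4.656 4.04
vertex -3.043 4.374 3.973
vertex -4.083 4.271 3.161
endloop
endfacet
facet normal -0.203 -0.393 -0.897
outer loop
vertex -3.242 3.989 3.094
vertex -3.455 3.264 3.46
vertex -4.083 4.271 3.161
endloop
endfacet
facet normal 0.255 0.863 -0.436
outer loop
vertex -4.083 4.271 3.161
vertex -3.043 4.374 3.973
vertex -3.242 3.989 3.094
endloop
endfacet
facet normal 0.946 -0.316 -0.075
outer loop
vertex -3.242 3.989 3.094
vertex -3.257 3.649 4.339
vertex -3.455 3.264 3.46
endloop
endfacet
facet normal 0.945 -0.317 -0.075
outer loop
vertex -3.043 4.374 3.973
vertex -3.257 3.649 4.339
vertex -3.242 3.989 3.094
endloop
endfacet
facet normal -0.557 -0.501 0.662
outer loop
vertex 0.613 -1.179 -0.534
vertex -0.298 -0.239 -0.589
vertex -0.368 -2.223 -2.151
endloop
endfacet
facet normal 0.695 -0.718 0.042
outer loop
vertex 0.458 -1.481 -3.131
vertex 0.613 -1.179 -0.534
vertex -0.368 -2.223 -2.151
endloop
endfacet
facet normal -0.558 -0.501 0.661
outer loop
vertex -0.368 -2.223 -2.151
vertex -0.298 -0.239 -0.589
vertex -1.278 -1.282 -2.206
endloop
endfacet
facet normal -0.454 -0.483 -0.749
outer loop
vertex -1.278 -1.282 -2.206
vertex 0.458 -1.481 -3.131
vertex -0.368 -2.223 -2.151
endloop
endfacet
facet normal 0.454 0.484 0.749
outer loop
vertex 0.613 -1.179 -0.534
vertex 0.528 0.503 -1.569
vertex -0.298 -0.239 -0.589
endloop
endfacet
facet normal 0.695 -0.718 0.042
outer loop
vertex 1.438 -0.438 -1.514
vertex 0.613 -1.179 -0.534
vertex 0.458 -1.481 -3.131
endloop
endfacet
facet normal 0.455 0.483 0.748
outer loop
vertex 1.438 -0.438 -1.514
vertex 0.528 0.503 -1.569
vertex 0.613 -1.179 -0.534
endloop
endfacet
facet normal -0.695 0.718 -0.042
outer loop
vertex -0.298 -0.239 -0.589
vertex 0.528 0.503 -1.569
vertex -1.278 -1.282 -2.206
endloop
endfacet
facet normal -0.454 -0.484 -0.748
outer loop
vertex -0.453 -0.541 -3.186
vertex 0.458 -1.481 -3.131
vertex -1.278 -1.282 -2.206
endloop
endfacet
facet normal -0.695 0.718 -0.042
outer loop
vertex -1.278 -1.282 -2.206
vertex 0.528 0.503 -1.569
vertex -0.453 -0.541 -3.186
endloop
endfacet
facet normal 0.558 0.502 -0.661
outer loop
vertex -0.453 -0.541 -3.186
vertex 1.438 -0.438 -1.514
vertex 0.458 -1.481 -3.131
endloop
endfacet
facet normal 0.558 0.501 -0.662
outer loop
vertex 0.528 0.503 -1.569
vertex 1.438 -0.438 -1.514
vertex -0.453 -0.541 -3.186
endloop
endfacet
facet normal -0.918 0.033 -0.395
outer loop
vertex -4.088 1.562 -1.991
vertex -4.312 2.205 -1.418
vertex -3.536 2.805 -3.17
endloop
endfacet
facet normal 0.251 -0.722 -0.644
outer loop
vertex -2.728 2.775 -2.822
vertex -4.088 1.562 -1.991
vertex -3.536 2.805 -3.17
endloop
endfacet
facet normal -0.918 0.033 -0.395
outer loop
vertex -3.536 2.805 -3.17
vertex -4.312 2.205 -1.418
vertex -3.76 3.448 -2.597
endloop
endfacet
facet normal 0.308 0.691 -0.655
outer loop
vertex -3.76 3.448 -2.597
vertex -2.728 2.775 -2.822
vertex -3.536 2.805 -3.17
endloop
endfacet
facet normal -0.308 -0.691 0.655
outer loop
vertex -4.088 1.562 -1.991
vertex -3.504 2.175 -1.07
vertex -4.312 2.205 -1.418
endloop
endfacet
facet normal 0.251 -0.722 -0.644
outer loop
vertex -3.28 1.532 -1.643
vertex -4.088 1.562 -1.991
vertex -2.728 2.775 -2.822
endloop
endfacet
facet normal -0.308 -0.691 0.655
outer loop
vertex -3.28 1.532 -1.643
vertex -3.504 2.175 -1.07
vertex -4.088 1.562 -1.991
endloop
endfacet
facet normal -0.251 0.722 0.644
outer loop
vertex -4.312 2.205 -1.418
vertex -3.504 2.175 -1.07
vertex -3.76 3.448 -2.597
endloop
endfacet
facet normal 0.308 0.691 -0.655
outer loop
vertex -2.952 3.418 -2.249
vertex -2.728 2.775 -2.822
vertex -3.76 3.448 -2.597
endloop
endfacet
facet normal -0.251 0.722 0.644
outer loop
vertex -3.76 3.448 -2.597
vertex -3.504 2.175 -1.07
vertex -2.952 3.418 -2.249
endloop
endfacet
facet normal 0.918 -0.033 0.395
outer loop
vertex -2.952 3.418 -2.249
vertex -3.28 1.532 -1.643
vertex -2.728 2.775 -2.822
endloop
endfacet
facet normal 0.918 -0.033 0.395
outer loop
vertex -3.504 2.175 -1.07
vertex -3.28 1.532 -1.643
vertex -2.952 3.418 -2.249
endloop
endfacet

endsolid


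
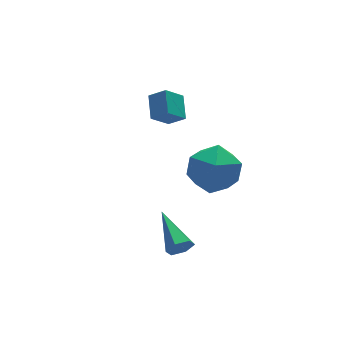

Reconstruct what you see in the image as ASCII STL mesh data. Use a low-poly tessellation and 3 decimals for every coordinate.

solid 
facet normal -0.746 -0.113 0.657
outer loop
vertex -1.946 0.668 3.27
vertex -2.46 1.141 2.768
vertex -2.285 -0.283 2.721
endloop
endfacet
facet normal 0.597 -0.550 0.584
outer loop
vertex -1.48 -0.161 2.012
vertex -1.946 0.668 3.27
vertex -2.285 -0.283 2.721
endloop
endfacet
facet normal -0.745 -0.113 0.658
outer loop
vertex -2.285 -0.283 2.721
vertex -2.46 1.141 2.768
vertex -2.799 0.189 2.22
endloop
endfacet
facet normal -0.295 -0.828 -0.477
outer loop
vertex -2.799 0.189 2.22
vertex -1.48 -0.161 2.012
vertex -2.285 -0.283 2.721
endloop
endfacet
facet normal 0.295 0.828 0.478
outer loop
vertex -1.946 0.668 3.27
vertex -1.655 1.263 2.059
vertex -2.46 1.141 2.768
endloop
endfacet
facet normal 0.598 -0.549 0.583
outer loop
vertex -1.141 0.791 2.56
vertex -1.946 0.668 3.27
vertex -1.48 -0.161 2.012
endloop
endfacet
facet normal 0.295 0.828 0.478
outer loop
vertex -1.141 0.791 2.56
vertex -1.655 1.263 2.059
vertex -1.946 0.668 3.27
endloop
endfacet
facet normal -0.598 0.549 -0.584
outer loop
vertex -2.46 1.141 2.768
vertex -1.655 1.263 2.059
vertex -2.799 0.189 2.22
endloop
endfacet
facet normal -0.295 -0.828 -0.478
outer loop
vertex -1.994 0.312 1.51
vertex -1.48 -0.161 2.012
vertex -2.799 0.189 2.22
endloop
endfacet
facet normal -0.598 0.550 -0.583
outer loop
vertex -2.799 0.189 2.22
vertex -1.655 1.263 2.059
vertex -1.994 0.312 1.51
endloop
endfacet
facet normal 0.745 0.113 -0.657
outer loop
vertex -1.994 0.312 1.51
vertex -1.141 0.791 2.56
vertex -1.48 -0.161 2.012
endloop
endfacet
facet normal 0.745 0.114 -0.657
outer loop
vertex -1.655 1.263 2.059
vertex -1.141 0.791 2.56
vertex -1.994 0.312 1.51
endloop
endfacet
facet normal -0.035 -0.944 -0.329
outer loop
vertex -3.636 -5.067 -0.499
vertex -3.923 -4.892 -0.971
vertex -3.343 -4.912 -0.975
endloop
endfacet
facet normal 0.842 0.054 0.536
outer loop
vertex -3.636 -5.067 -0.499
vertex -3.343 -4.912 -0.975
vertex -3.857 -3.108 -0.349
endloop
endfacet
facet normal -0.035 -0.943 -0.331
outer loop
vertex -3.343 -4.912 -0.975
vertex -3.923 -4.892 -0.971
vertex -3.63 -4.736 -1.447
endloop
endfacet
facet normal 0.848 0.372 -0.377
outer loop
vertex -3.343 -4.912 -0.975
vertex -3.63 -4.736 -1.447
vertex -3.857 -3.108 -0.349
endloop
endfacet
facet normal -0.034 -0.943 -0.330
outer loop
vertex -3.63 -4.736 -1.447
vertex -3.923 -4.892 -0.971
vertex -4.21 -4.716 -1.444
endloop
endfacet
facet normal 0.015 0.561 -0.828
outer loop
vertex -3.63 -4.736 -1.447
vertex -4.21 -4.716 -1.444
vertex -3.857 -3.108 -0.349
endloop
endfacet
facet normal -0.036 -0.944 -0.329
outer loop
vertex -4.21 -4.716 -1.444
vertex -3.923 -4.892 -0.971
vertex -4.503 -4.871 -0.968
endloop
endfacet
facet normal -0.824 0.431 -0.367
outer loop
vertex -4.21 -4.716 -1.444
vertex -4.503 -4.871 -0.968
vertex -3.857 -3.108 -0.349
endloop
endfacet
facet normal -0.036 -0.944 -0.329
outer loop
vertex -4.503 -4.871 -0.968
vertex -3.923 -4.892 -0.971
vertex -4.216 -5.047 -0.495
endloop
endfacet
facet normal -0.830 0.113 0.546
outer loop
vertex -4.503 -4.871 -0.968
vertex -4.216 -5.047 -0.495
vertex -3.857 -3.108 -0.349
endloop
endfacet
facet normal -0.035 -0.944 -0.329
outer loop
vertex -4.216 -5.047 -0.495
vertex -3.923 -4.892 -0.971
vertex -3.636 -5.067 -0.499
endloop
endfacet
facet normal 0.004 -0.076 0.997
outer loop
vertex -4.216 -5.047 -0.495
vertex -3.636 -5.067 -0.499
vertex -3.857 -3.108 -0.349
endloop
endfacet
facet normal -0.209 0.882 -0.422
outer loop
vertex -1.633 -2.871 0.96
vertex -2.763 -2.952 1.35
vertex -1.929 -2.428 2.034
endloop
endfacet
facet normal 0.476 0.851 -0.220
outer loop
vertex -1.633 -2.871 0.96
vertex -1.929 -2.428 2.034
vertex -0.905 -3.036 1.898
endloop
endfacet
facet normal 0.779 0.297 -0.552
outer loop
vertex -1.633 -2.871 0.96
vertex -0.905 -3.036 1.898
vertex -1.106 -3.934 1.131
endloop
endfacet
facet normal 0.283 -0.014 -0.959
outer loop
vertex -1.633 -2.871 0.96
vertex -1.106 -3.934 1.131
vertex -2.254 -3.882 0.792
endloop
endfacet
facet normal -0.328 0.347 -0.878
outer loop
vertex -1.633 -2.871 0.96
vertex -2.254 -3.882 0.792
vertex -2.763 -2.952 1.35
endloop
endfacet
facet normal 0.494 0.724 0.482
outer loop
vertex -0.905 -3.036 1.898
vertex -1.929 -2.428 2.034
vertex -1.586 -3.218 2.868
endloop
endfacet
facet normal -0.614 0.774 0.156
outer loop
vertex -1.929 -2.428 2.034
vertex -2.763 -2.952 1.35
vertex -2.734 -3.166 2.529
endloop
endfacet
facet normal -0.807 -0.091 -0.584
outer loop
vertex -2.763 -2.952 1.35
vertex -2.254 -3.882 0.792
vertex -2.935 -4.064 1.762
endloop
endfacet
facet normal 0.180 -0.676 -0.715
outer loop
vertex -2.254 -3.882 0.792
vertex -1.106 -3.934 1.131
vertex -1.911 -4.672 1.626
endloop
endfacet
facet normal 0.983 -0.173 -0.056
outer loop
vertex -1.106 -3.934 1.131
vertex -0.905 -3.036 1.898
vertex -1.077 -4.148 2.31
endloop
endfacet
facet normal -0.283 0.014 0.959
outer loop
vertex -2.207 -4.229 2.7
vertex -1.586 -3.218 2.868
vertex -2.734 -3.166 2.529
endloop
endfacet
facet normal -0.779 -0.297 0.552
outer loop
vertex -2.207 -4.229 2.7
vertex -2.734 -3.166 2.529
vertex -2.935 -4.064 1.762
endloop
endfacet
facet normal -0.476 -0.851 0.220
outer loop
vertex -2.207 -4.229 2.7
vertex -2.935 -4.064 1.762
vertex -1.911 -4.672 1.626
endloop
endfacet
facet normal 0.209 -0.882 0.422
outer loop
vertex -2.207 -4.229 2.7
vertex -1.911 -4.672 1.626
vertex -1.077 -4.148 2.31
endloop
endfacet
facet normal 0.328 -0.347 0.878
outer loop
vertex -2.207 -4.229 2.7
vertex -1.077 -4.148 2.31
vertex -1.586 -3.218 2.868
endloop
endfacet
facet normal -0.180 0.676 0.715
outer loop
vertex -2.734 -3.166 2.529
vertex -1.586 -3.218 2.868
vertex -1.929 -2.428 2.034
endloop
endfacet
facet normal -0.983 0.173 0.056
outer loop
vertex -2.935 -4.064 1.762
vertex -2.734 -3.166 2.529
vertex -2.763 -2.952 1.35
endloop
endfacet
facet normal -0.494 -0.724 -0.482
outer loop
vertex -1.911 -4.672 1.626
vertex -2.935 -4.064 1.762
vertex -2.254 -3.882 0.792
endloop
endfacet
facet normal 0.614 -0.774 -0.156
outer loop
vertex -1.077 -4.148 2.31
vertex -1.911 -4.672 1.626
vertex -1.106 -3.934 1.131
endloop
endfacet
facet normal 0.807 0.091 0.584
outer loop
vertex -1.586 -3.218 2.868
vertex -1.077 -4.148 2.31
vertex -0.905 -3.036 1.898
endloop
endfacet

endsolid


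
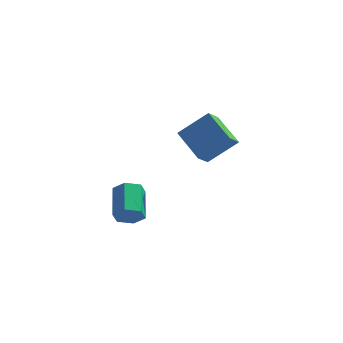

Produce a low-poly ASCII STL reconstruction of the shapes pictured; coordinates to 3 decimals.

solid 
facet normal -0.720 -0.272 -0.638
outer loop
vertex -0.99 1.006 -2.361
vertex -2.305 2.305 -1.43
vertex -0.664 1.86 -3.092
endloop
endfacet
facet normal 0.636 -0.628 -0.450
outer loop
vertex 0.805 2.415 -1.79
vertex -0.99 1.006 -2.361
vertex -0.664 1.86 -3.092
endloop
endfacet
facet normal -0.720 -0.272 -0.638
outer loop
vertex -0.664 1.86 -3.092
vertex -2.305 2.305 -1.43
vertex -1.98 3.159 -2.161
endloop
endfacet
facet normal 0.278 0.730 -0.625
outer loop
vertex -1.98 3.159 -2.161
vertex 0.805 2.415 -1.79
vertex -0.664 1.86 -3.092
endloop
endfacet
facet normal -0.278 -0.729 0.625
outer loop
vertex -0.99 1.006 -2.361
vertex -0.836 2.86 -0.128
vertex -2.305 2.305 -1.43
endloop
endfacet
facet normal 0.636 -0.627 -0.450
outer loop
vertex 0.48 1.561 -1.059
vertex -0.99 1.006 -2.361
vertex 0.805 2.415 -1.79
endloop
endfacet
facet normal -0.278 -0.730 0.625
outer loop
vertex 0.48 1.561 -1.059
vertex -0.836 2.86 -0.128
vertex -0.99 1.006 -2.361
endloop
endfacet
facet normal -0.636 0.627 0.450
outer loop
vertex -2.305 2.305 -1.43
vertex -0.836 2.86 -0.128
vertex -1.98 3.159 -2.161
endloop
endfacet
facet normal 0.278 0.729 -0.625
outer loop
vertex -0.51 3.714 -0.859
vertex 0.805 2.415 -1.79
vertex -1.98 3.159 -2.161
endloop
endfacet
facet normal -0.635 0.628 0.450
outer loop
vertex -1.98 3.159 -2.161
vertex -0.836 2.86 -0.128
vertex -0.51 3.714 -0.859
endloop
endfacet
facet normal 0.720 0.272 0.638
outer loop
vertex -0.51 3.714 -0.859
vertex 0.48 1.561 -1.059
vertex 0.805 2.415 -1.79
endloop
endfacet
facet normal 0.720 0.272 0.639
outer loop
vertex -0.836 2.86 -0.128
vertex 0.48 1.561 -1.059
vertex -0.51 3.714 -0.859
endloop
endfacet
facet normal 0.206 -0.873 -0.442
outer loop
vertex -2.669 -4.209 -3.231
vertex -3.287 -4.096 -3.743
vertex -2.548 -3.825 -3.934
endloop
endfacet
facet normal 0.967 0.114 0.229
outer loop
vertex -2.669 -4.209 -3.231
vertex -2.548 -3.825 -3.934
vertex -3.056 -2.576 -2.406
endloop
endfacet
facet normal 0.967 0.113 0.229
outer loop
vertex -3.056 -2.576 -2.406
vertex -2.548 -3.825 -3.934
vertex -2.935 -2.192 -3.108
endloop
endfacet
facet normal -0.207 0.873 0.442
outer loop
vertex -3.056 -2.576 -2.406
vertex -2.935 -2.192 -3.108
vertex -3.673 -2.464 -2.917
endloop
endfacet
facet normal 0.206 -0.873 -0.442
outer loop
vertex -2.548 -3.825 -3.934
vertex -3.287 -4.096 -3.743
vertex -3.165 -3.712 -4.445
endloop
endfacet
facet normal 0.613 0.467 -0.637
outer loop
vertex -2.548 -3.825 -3.934
vertex -3.165 -3.712 -4.445
vertex -2.935 -2.192 -3.108
endloop
endfacet
facet normal 0.613 0.467 -0.637
outer loop
vertex -2.935 -2.192 -3.108
vertex -3.165 -3.712 -4.445
vertex -3.552 -2.08 -3.62
endloop
endfacet
facet normal -0.208 0.873 0.441
outer loop
vertex -2.935 -2.192 -3.108
vertex -3.552 -2.08 -3.62
vertex -3.673 -2.464 -2.917
endloop
endfacet
facet normal 0.207 -0.873 -0.442
outer loop
vertex -3.165 -3.712 -4.445
vertex -3.287 -4.096 -3.743
vertex -3.904 -3.984 -4.254
endloop
endfacet
facet normal -0.354 0.354 -0.866
outer loop
vertex -3.165 -3.712 -4.445
vertex -3.904 -3.984 -4.254
vertex -3.552 -2.08 -3.62
endloop
endfacet
facet normal -0.354 0.354 -0.866
outer loop
vertex -3.552 -2.08 -3.62
vertex -3.904 -3.984 -4.254
vertex -4.291 -2.351 -3.429
endloop
endfacet
facet normal -0.206 0.873 0.442
outer loop
vertex -3.552 -2.08 -3.62
vertex -4.291 -2.351 -3.429
vertex -3.673 -2.464 -2.917
endloop
endfacet
facet normal 0.207 -0.873 -0.442
outer loop
vertex -3.904 -3.984 -4.254
vertex -3.287 -4.096 -3.743
vertex -4.025 -4.368 -3.552
endloop
endfacet
facet normal -0.967 -0.114 -0.229
outer loop
vertex -3.904 -3.984 -4.254
vertex -4.025 -4.368 -3.552
vertex -4.291 -2.351 -3.429
endloop
endfacet
facet normal -0.967 -0.114 -0.228
outer loop
vertex -4.291 -2.351 -3.429
vertex -4.025 -4.368 -3.552
vertex -4.412 -2.735 -2.726
endloop
endfacet
facet normal -0.206 0.873 0.442
outer loop
vertex -4.291 -2.351 -3.429
vertex -4.412 -2.735 -2.726
vertex -3.673 -2.464 -2.917
endloop
endfacet
facet normal 0.208 -0.873 -0.441
outer loop
vertex -4.025 -4.368 -3.552
vertex -3.287 -4.096 -3.743
vertex -3.408 -4.48 -3.04
endloop
endfacet
facet normal -0.613 -0.467 0.637
outer loop
vertex -4.025 -4.368 -3.552
vertex -3.408 -4.48 -3.04
vertex -4.412 -2.735 -2.726
endloop
endfacet
facet normal -0.613 -0.467 0.637
outer loop
vertex -4.412 -2.735 -2.726
vertex -3.408 -4.48 -3.04
vertex -3.795 -2.848 -2.215
endloop
endfacet
facet normal -0.206 0.873 0.442
outer loop
vertex -4.412 -2.735 -2.726
vertex -3.795 -2.848 -2.215
vertex -3.673 -2.464 -2.917
endloop
endfacet
facet normal 0.206 -0.873 -0.442
outer loop
vertex -3.408 -4.48 -3.04
vertex -3.287 -4.096 -3.743
vertex -2.669 -4.209 -3.231
endloop
endfacet
facet normal 0.354 -0.354 0.866
outer loop
vertex -3.408 -4.48 -3.04
vertex -2.669 -4.209 -3.231
vertex -3.795 -2.848 -2.215
endloop
endfacet
facet normal 0.354 -0.354 0.866
outer loop
vertex -3.795 -2.848 -2.215
vertex -2.669 -4.209 -3.231
vertex -3.056 -2.576 -2.406
endloop
endfacet
facet normal -0.207 0.873 0.442
outer loop
vertex -3.795 -2.848 -2.215
vertex -3.056 -2.576 -2.406
vertex -3.673 -2.464 -2.917
endloop
endfacet

endsolid


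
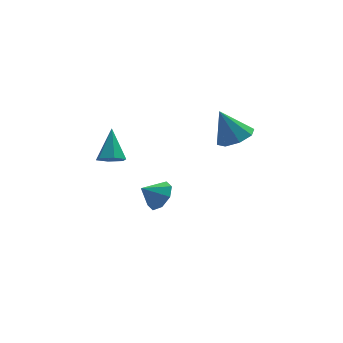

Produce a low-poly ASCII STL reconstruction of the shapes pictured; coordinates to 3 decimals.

solid 
facet normal -0.182 -0.662 -0.727
outer loop
vertex -2.803 -0.528 2.253
vertex -3.446 -0.192 2.108
vertex -2.829 0.022 1.759
endloop
endfacet
facet normal 0.987 0.129 0.092
outer loop
vertex -2.803 -0.528 2.253
vertex -2.829 0.022 1.759
vertex -3.114 1.012 3.432
endloop
endfacet
facet normal -0.182 -0.662 -0.727
outer loop
vertex -2.829 0.022 1.759
vertex -3.446 -0.192 2.108
vertex -3.472 0.358 1.614
endloop
endfacet
facet normal 0.494 0.782 -0.379
outer loop
vertex -2.829 0.022 1.759
vertex -3.472 0.358 1.614
vertex -3.114 1.012 3.432
endloop
endfacet
facet normal -0.182 -0.662 -0.727
outer loop
vertex -3.472 0.358 1.614
vertex -3.446 -0.192 2.108
vertex -4.089 0.144 1.963
endloop
endfacet
facet normal -0.432 0.872 -0.229
outer loop
vertex -3.472 0.358 1.614
vertex -4.089 0.144 1.963
vertex -3.114 1.012 3.432
endloop
endfacet
facet normal -0.182 -0.662 -0.727
outer loop
vertex -4.089 0.144 1.963
vertex -3.446 -0.192 2.108
vertex -4.062 -0.406 2.457
endloop
endfacet
facet normal -0.866 0.310 0.392
outer loop
vertex -4.089 0.144 1.963
vertex -4.062 -0.406 2.457
vertex -3.114 1.012 3.432
endloop
endfacet
facet normal -0.182 -0.662 -0.727
outer loop
vertex -4.062 -0.406 2.457
vertex -3.446 -0.192 2.108
vertex -3.419 -0.742 2.602
endloop
endfacet
facet normal -0.374 -0.343 0.862
outer loop
vertex -4.062 -0.406 2.457
vertex -3.419 -0.742 2.602
vertex -3.114 1.012 3.432
endloop
endfacet
facet normal -0.182 -0.662 -0.727
outer loop
vertex -3.419 -0.742 2.602
vertex -3.446 -0.192 2.108
vertex -2.803 -0.528 2.253
endloop
endfacet
facet normal 0.553 -0.433 0.711
outer loop
vertex -3.419 -0.742 2.602
vertex -2.803 -0.528 2.253
vertex -3.114 1.012 3.432
endloop
endfacet
facet normal 0.373 -0.266 -0.889
outer loop
vertex 3.591 0.408 2.176
vertex 2.993 1.085 1.722
vertex 3.926 1.102 2.109
endloop
endfacet
facet normal 0.563 -0.194 0.803
outer loop
vertex 3.591 0.408 2.176
vertex 3.926 1.102 2.109
vertex 2.307 1.575 3.358
endloop
endfacet
facet normal 0.373 -0.267 -0.888
outer loop
vertex 3.926 1.102 2.109
vertex 2.993 1.085 1.722
vertex 3.715 1.785 1.815
endloop
endfacet
facet normal 0.622 0.464 0.631
outer loop
vertex 3.926 1.102 2.109
vertex 3.715 1.785 1.815
vertex 2.307 1.575 3.358
endloop
endfacet
facet normal 0.373 -0.267 -0.889
outer loop
vertex 3.715 1.785 1.815
vertex 2.993 1.085 1.722
vertex 3.081 2.058 1.467
endloop
endfacet
facet normal 0.218 0.920 0.324
outer loop
vertex 3.715 1.785 1.815
vertex 3.081 2.058 1.467
vertex 2.307 1.575 3.358
endloop
endfacet
facet normal 0.373 -0.267 -0.889
outer loop
vertex 3.081 2.058 1.467
vertex 2.993 1.085 1.722
vertex 2.396 1.761 1.269
endloop
endfacet
facet normal -0.412 0.909 0.063
outer loop
vertex 3.081 2.058 1.467
vertex 2.396 1.761 1.269
vertex 2.307 1.575 3.358
endloop
endfacet
facet normal 0.373 -0.266 -0.889
outer loop
vertex 2.396 1.761 1.269
vertex 2.993 1.085 1.722
vertex 2.06 1.067 1.336
endloop
endfacet
facet normal -0.900 0.436 0.000
outer loop
vertex 2.396 1.761 1.269
vertex 2.06 1.067 1.336
vertex 2.307 1.575 3.358
endloop
endfacet
facet normal 0.373 -0.267 -0.889
outer loop
vertex 2.06 1.067 1.336
vertex 2.993 1.085 1.722
vertex 2.271 0.384 1.63
endloop
endfacet
facet normal -0.960 -0.222 0.173
outer loop
vertex 2.06 1.067 1.336
vertex 2.271 0.384 1.63
vertex 2.307 1.575 3.358
endloop
endfacet
facet normal 0.373 -0.267 -0.889
outer loop
vertex 2.271 0.384 1.63
vertex 2.993 1.085 1.722
vertex 2.905 0.111 1.978
endloop
endfacet
facet normal -0.556 -0.679 0.480
outer loop
vertex 2.271 0.384 1.63
vertex 2.905 0.111 1.978
vertex 2.307 1.575 3.358
endloop
endfacet
facet normal 0.372 -0.267 -0.889
outer loop
vertex 2.905 0.111 1.978
vertex 2.993 1.085 1.722
vertex 3.591 0.408 2.176
endloop
endfacet
facet normal 0.075 -0.668 0.741
outer loop
vertex 2.905 0.111 1.978
vertex 3.591 0.408 2.176
vertex 2.307 1.575 3.358
endloop
endfacet
facet normal 0.785 0.003 -0.619
outer loop
vertex -0.294 1.692 -1.344
vertex -0.767 1.182 -1.946
vertex -0.657 2.084 -1.802
endloop
endfacet
facet normal -0.180 0.672 0.718
outer loop
vertex -0.294 1.692 -1.344
vertex -0.657 2.084 -1.802
vertex -1.693 1.178 -1.214
endloop
endfacet
facet normal 0.785 0.003 -0.620
outer loop
vertex -0.657 2.084 -1.802
vertex -0.767 1.182 -1.946
vertex -1.085 1.947 -2.345
endloop
endfacet
facet normal -0.558 0.794 0.240
outer loop
vertex -0.657 2.084 -1.802
vertex -1.085 1.947 -2.345
vertex -1.693 1.178 -1.214
endloop
endfacet
facet normal 0.785 0.003 -0.620
outer loop
vertex -1.085 1.947 -2.345
vertex -0.767 1.182 -1.946
vertex -1.326 1.362 -2.653
endloop
endfacet
facet normal -0.878 0.449 -0.166
outer loop
vertex -1.085 1.947 -2.345
vertex -1.326 1.362 -2.653
vertex -1.693 1.178 -1.214
endloop
endfacet
facet normal 0.785 0.003 -0.620
outer loop
vertex -1.326 1.362 -2.653
vertex -0.767 1.182 -1.946
vertex -1.24 0.671 -2.547
endloop
endfacet
facet normal -0.952 -0.159 -0.263
outer loop
vertex -1.326 1.362 -2.653
vertex -1.24 0.671 -2.547
vertex -1.693 1.178 -1.214
endloop
endfacet
facet normal 0.785 0.003 -0.620
outer loop
vertex -1.24 0.671 -2.547
vertex -0.767 1.182 -1.946
vertex -0.877 0.279 -2.089
endloop
endfacet
facet normal -0.737 -0.675 0.006
outer loop
vertex -1.24 0.671 -2.547
vertex -0.877 0.279 -2.089
vertex -1.693 1.178 -1.214
endloop
endfacet
facet normal 0.785 0.002 -0.619
outer loop
vertex -0.877 0.279 -2.089
vertex -0.767 1.182 -1.946
vertex -0.449 0.416 -1.546
endloop
endfacet
facet normal -0.359 -0.798 0.484
outer loop
vertex -0.877 0.279 -2.089
vertex -0.449 0.416 -1.546
vertex -1.693 1.178 -1.214
endloop
endfacet
facet normal 0.785 0.003 -0.619
outer loop
vertex -0.449 0.416 -1.546
vertex -0.767 1.182 -1.946
vertex -0.208 1.001 -1.238
endloop
endfacet
facet normal -0.040 -0.453 0.891
outer loop
vertex -0.449 0.416 -1.546
vertex -0.208 1.001 -1.238
vertex -1.693 1.178 -1.214
endloop
endfacet
facet normal 0.785 0.003 -0.619
outer loop
vertex -0.208 1.001 -1.238
vertex -0.767 1.182 -1.946
vertex -0.294 1.692 -1.344
endloop
endfacet
facet normal 0.035 0.156 0.987
outer loop
vertex -0.208 1.001 -1.238
vertex -0.294 1.692 -1.344
vertex -1.693 1.178 -1.214
endloop
endfacet

endsolid


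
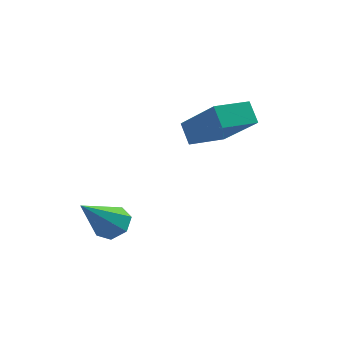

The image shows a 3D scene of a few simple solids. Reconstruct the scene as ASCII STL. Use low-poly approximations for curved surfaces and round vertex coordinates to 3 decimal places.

solid 
facet normal 0.316 0.651 -0.690
outer loop
vertex -0.678 0.224 -4.17
vertex -1.238 0.583 -4.088
vertex -0.653 0.641 -3.765
endloop
endfacet
facet normal 0.803 -0.439 0.403
outer loop
vertex -0.678 0.224 -4.17
vertex -0.653 0.641 -3.765
vertex -1.822 -0.623 -2.812
endloop
endfacet
facet normal 0.316 0.652 -0.689
outer loop
vertex -0.653 0.641 -3.765
vertex -1.238 0.583 -4.088
vertex -1.069 1.014 -3.603
endloop
endfacet
facet normal 0.495 0.183 0.850
outer loop
vertex -0.653 0.641 -3.765
vertex -1.069 1.014 -3.603
vertex -1.822 -0.623 -2.812
endloop
endfacet
facet normal 0.315 0.652 -0.689
outer loop
vertex -1.069 1.014 -3.603
vertex -1.238 0.583 -4.088
vertex -1.611 1.062 -3.805
endloop
endfacet
facet normal -0.259 0.514 0.818
outer loop
vertex -1.069 1.014 -3.603
vertex -1.611 1.062 -3.805
vertex -1.822 -0.623 -2.812
endloop
endfacet
facet normal 0.315 0.652 -0.689
outer loop
vertex -1.611 1.062 -3.805
vertex -1.238 0.583 -4.088
vertex -1.873 0.75 -4.22
endloop
endfacet
facet normal -0.892 0.307 0.332
outer loop
vertex -1.611 1.062 -3.805
vertex -1.873 0.75 -4.22
vertex -1.822 -0.623 -2.812
endloop
endfacet
facet normal 0.315 0.652 -0.690
outer loop
vertex -1.873 0.75 -4.22
vertex -1.238 0.583 -4.088
vertex -1.656 0.312 -4.535
endloop
endfacet
facet normal -0.927 -0.284 -0.244
outer loop
vertex -1.873 0.75 -4.22
vertex -1.656 0.312 -4.535
vertex -1.822 -0.623 -2.812
endloop
endfacet
facet normal 0.315 0.652 -0.690
outer loop
vertex -1.656 0.312 -4.535
vertex -1.238 0.583 -4.088
vertex -1.124 0.078 -4.513
endloop
endfacet
facet normal -0.338 -0.813 -0.474
outer loop
vertex -1.656 0.312 -4.535
vertex -1.124 0.078 -4.513
vertex -1.822 -0.623 -2.812
endloop
endfacet
facet normal 0.317 0.652 -0.689
outer loop
vertex -1.124 0.078 -4.513
vertex -1.238 0.583 -4.088
vertex -0.678 0.224 -4.17
endloop
endfacet
facet normal 0.432 -0.882 -0.186
outer loop
vertex -1.124 0.078 -4.513
vertex -0.678 0.224 -4.17
vertex -1.822 -0.623 -2.812
endloop
endfacet
facet normal -0.615 0.484 -0.622
outer loop
vertex 0.161 3.151 -0.817
vertex 1.013 4.115 -0.909
vertex 0.535 2.755 -1.495
endloop
endfacet
facet normal -0.660 -0.748 0.073
outer loop
vertex 1.847 1.725 -0.171
vertex 0.161 3.151 -0.817
vertex 0.535 2.755 -1.495
endloop
endfacet
facet normal -0.616 0.484 -0.621
outer loop
vertex 0.535 2.755 -1.495
vertex 1.013 4.115 -0.909
vertex 1.387 3.72 -1.588
endloop
endfacet
facet normal 0.430 -0.455 -0.780
outer loop
vertex 1.387 3.72 -1.588
vertex 1.847 1.725 -0.171
vertex 0.535 2.755 -1.495
endloop
endfacet
facet normal -0.430 0.455 0.780
outer loop
vertex 0.161 3.151 -0.817
vertex 2.325 3.085 0.415
vertex 1.013 4.115 -0.909
endloop
endfacet
facet normal -0.660 -0.748 0.072
outer loop
vertex 1.473 2.12 0.508
vertex 0.161 3.151 -0.817
vertex 1.847 1.725 -0.171
endloop
endfacet
facet normal -0.430 0.455 0.780
outer loop
vertex 1.473 2.12 0.508
vertex 2.325 3.085 0.415
vertex 0.161 3.151 -0.817
endloop
endfacet
facet normal 0.660 0.748 -0.072
outer loop
vertex 1.013 4.115 -0.909
vertex 2.325 3.085 0.415
vertex 1.387 3.72 -1.588
endloop
endfacet
facet normal 0.430 -0.455 -0.780
outer loop
vertex 2.699 2.689 -0.263
vertex 1.847 1.725 -0.171
vertex 1.387 3.72 -1.588
endloop
endfacet
facet normal 0.660 0.747 -0.072
outer loop
vertex 1.387 3.72 -1.588
vertex 2.325 3.085 0.415
vertex 2.699 2.689 -0.263
endloop
endfacet
facet normal 0.616 -0.485 0.621
outer loop
vertex 2.699 2.689 -0.263
vertex 1.473 2.12 0.508
vertex 1.847 1.725 -0.171
endloop
endfacet
facet normal 0.616 -0.484 0.622
outer loop
vertex 2.325 3.085 0.415
vertex 1.473 2.12 0.508
vertex 2.699 2.689 -0.263
endloop
endfacet

endsolid


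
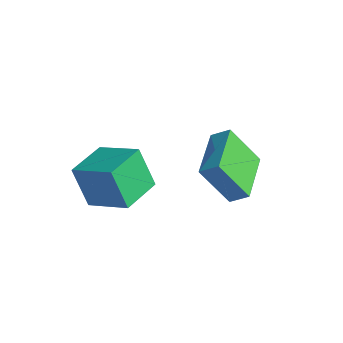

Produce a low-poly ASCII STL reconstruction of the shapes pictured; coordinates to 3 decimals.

solid 
facet normal -0.532 -0.241 0.812
outer loop
vertex 0.496 -0.146 0.075
vertex -0.387 1.792 0.071
vertex -0.154 -0.443 -0.439
endloop
endfacet
facet normal 0.414 -0.910 0.002
outer loop
vertex 0.887 0.028 -2.031
vertex 0.496 -0.146 0.075
vertex -0.154 -0.443 -0.439
endloop
endfacet
facet normal -0.532 -0.241 0.812
outer loop
vertex -0.154 -0.443 -0.439
vertex -0.387 1.792 0.071
vertex -1.037 1.495 -0.443
endloop
endfacet
facet normal -0.739 -0.338 -0.583
outer loop
vertex -1.037 1.495 -0.443
vertex 0.887 0.028 -2.031
vertex -0.154 -0.443 -0.439
endloop
endfacet
facet normal 0.739 0.338 0.583
outer loop
vertex 0.496 -0.146 0.075
vertex 0.654 2.263 -1.521
vertex -0.387 1.792 0.071
endloop
endfacet
facet normal 0.414 -0.910 0.002
outer loop
vertex 1.537 0.325 -1.517
vertex 0.496 -0.146 0.075
vertex 0.887 0.028 -2.031
endloop
endfacet
facet normal 0.739 0.338 0.583
outer loop
vertex 1.537 0.325 -1.517
vertex 0.654 2.263 -1.521
vertex 0.496 -0.146 0.075
endloop
endfacet
facet normal -0.414 0.910 -0.002
outer loop
vertex -0.387 1.792 0.071
vertex 0.654 2.263 -1.521
vertex -1.037 1.495 -0.443
endloop
endfacet
facet normal -0.739 -0.338 -0.583
outer loop
vertex 0.004 1.966 -2.035
vertex 0.887 0.028 -2.031
vertex -1.037 1.495 -0.443
endloop
endfacet
facet normal -0.414 0.910 -0.002
outer loop
vertex -1.037 1.495 -0.443
vertex 0.654 2.263 -1.521
vertex 0.004 1.966 -2.035
endloop
endfacet
facet normal 0.532 0.241 -0.812
outer loop
vertex 0.004 1.966 -2.035
vertex 1.537 0.325 -1.517
vertex 0.887 0.028 -2.031
endloop
endfacet
facet normal 0.532 0.241 -0.812
outer loop
vertex 0.654 2.263 -1.521
vertex 1.537 0.325 -1.517
vertex 0.004 1.966 -2.035
endloop
endfacet
facet normal -0.890 -0.082 -0.449
outer loop
vertex -3.341 -3.641 0.388
vertex -3.427 -1.969 0.253
vertex -2.557 -3.725 -1.152
endloop
endfacet
facet normal 0.052 -0.995 0.081
outer loop
vertex -0.893 -3.571 -0.313
vertex -3.341 -3.641 0.388
vertex -2.557 -3.725 -1.152
endloop
endfacet
facet normal -0.890 -0.082 -0.448
outer loop
vertex -2.557 -3.725 -1.152
vertex -3.427 -1.969 0.253
vertex -2.644 -2.053 -1.287
endloop
endfacet
facet normal 0.453 -0.048 -0.890
outer loop
vertex -2.644 -2.053 -1.287
vertex -0.893 -3.571 -0.313
vertex -2.557 -3.725 -1.152
endloop
endfacet
facet normal -0.453 0.049 0.890
outer loop
vertex -3.341 -3.641 0.388
vertex -1.763 -1.815 1.092
vertex -3.427 -1.969 0.253
endloop
endfacet
facet normal 0.052 -0.995 0.080
outer loop
vertex -1.676 -3.487 1.227
vertex -3.341 -3.641 0.388
vertex -0.893 -3.571 -0.313
endloop
endfacet
facet normal -0.453 0.048 0.890
outer loop
vertex -1.676 -3.487 1.227
vertex -1.763 -1.815 1.092
vertex -3.341 -3.641 0.388
endloop
endfacet
facet normal -0.052 0.995 -0.080
outer loop
vertex -3.427 -1.969 0.253
vertex -1.763 -1.815 1.092
vertex -2.644 -2.053 -1.287
endloop
endfacet
facet normal 0.453 -0.049 -0.890
outer loop
vertex -0.979 -1.899 -0.448
vertex -0.893 -3.571 -0.313
vertex -2.644 -2.053 -1.287
endloop
endfacet
facet normal -0.051 0.995 -0.081
outer loop
vertex -2.644 -2.053 -1.287
vertex -1.763 -1.815 1.092
vertex -0.979 -1.899 -0.448
endloop
endfacet
facet normal 0.890 0.082 0.448
outer loop
vertex -0.979 -1.899 -0.448
vertex -1.676 -3.487 1.227
vertex -0.893 -3.571 -0.313
endloop
endfacet
facet normal 0.890 0.083 0.449
outer loop
vertex -1.763 -1.815 1.092
vertex -1.676 -3.487 1.227
vertex -0.979 -1.899 -0.448
endloop
endfacet

endsolid
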